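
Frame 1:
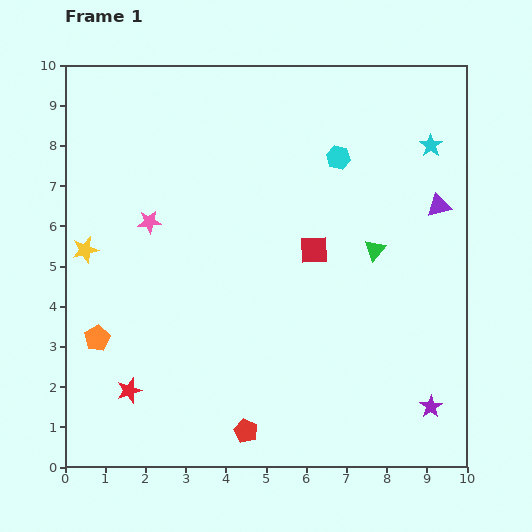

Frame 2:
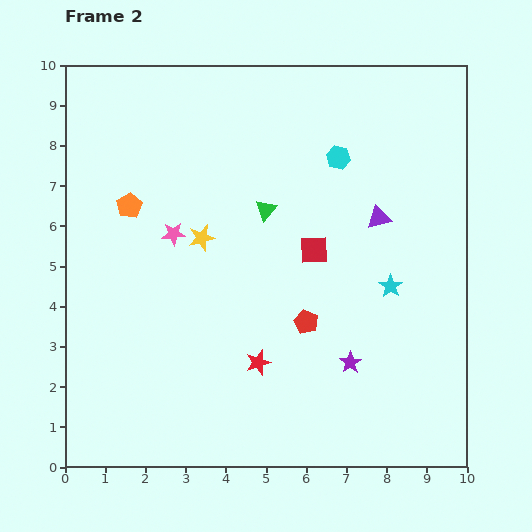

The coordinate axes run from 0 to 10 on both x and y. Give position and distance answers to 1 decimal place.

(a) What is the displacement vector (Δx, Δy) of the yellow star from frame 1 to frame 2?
(2.9, 0.3)

The yellow star was at (0.5, 5.4) in frame 1 and (3.4, 5.7) in frame 2.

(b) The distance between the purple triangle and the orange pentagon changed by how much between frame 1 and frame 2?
-2.9

Distance in frame 1: 9.1. Distance in frame 2: 6.2.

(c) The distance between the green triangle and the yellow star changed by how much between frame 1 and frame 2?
-5.5

Distance in frame 1: 7.2. Distance in frame 2: 1.7.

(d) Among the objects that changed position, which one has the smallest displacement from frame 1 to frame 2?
the pink star

(moved 0.7)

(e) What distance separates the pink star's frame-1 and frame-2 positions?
0.7

The pink star moved from (2.1, 6.1) to (2.7, 5.8), a distance of √(0.6² + 0.3²) ≈ 0.7.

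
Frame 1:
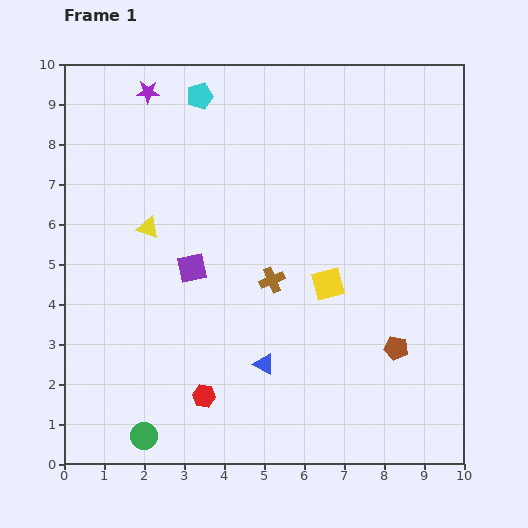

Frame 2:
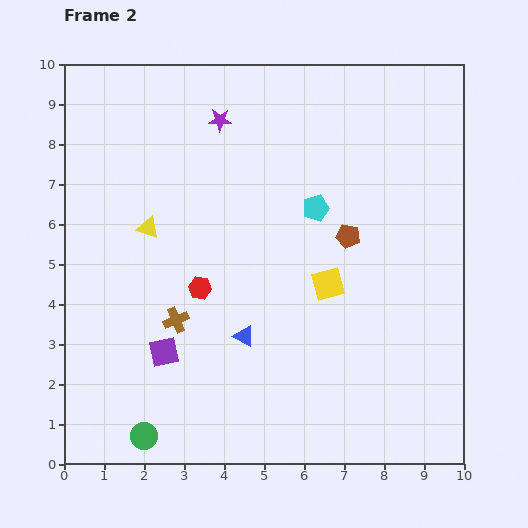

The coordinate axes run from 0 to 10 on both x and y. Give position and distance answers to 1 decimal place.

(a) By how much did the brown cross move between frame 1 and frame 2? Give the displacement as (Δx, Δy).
(-2.4, -1.0)

The brown cross was at (5.2, 4.6) in frame 1 and (2.8, 3.6) in frame 2.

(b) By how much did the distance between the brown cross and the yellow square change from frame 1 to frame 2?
+2.5

Distance in frame 1: 1.4. Distance in frame 2: 3.9.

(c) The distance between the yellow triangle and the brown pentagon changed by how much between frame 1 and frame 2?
-1.9

Distance in frame 1: 6.9. Distance in frame 2: 5.0.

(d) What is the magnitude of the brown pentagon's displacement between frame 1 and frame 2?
3.0

The brown pentagon moved from (8.3, 2.9) to (7.1, 5.7), a distance of √(1.2² + 2.8²) ≈ 3.0.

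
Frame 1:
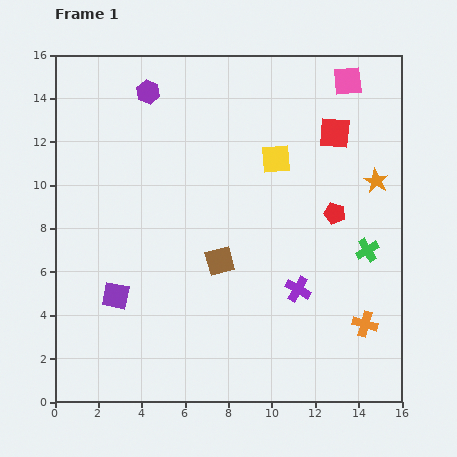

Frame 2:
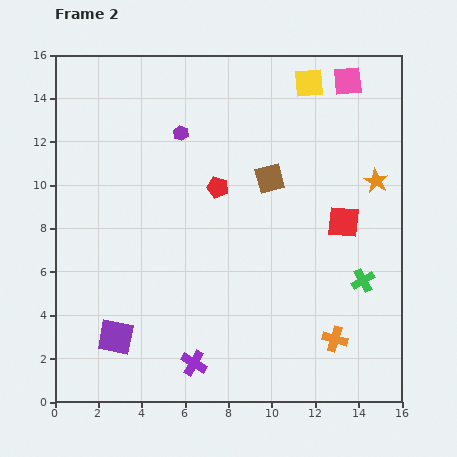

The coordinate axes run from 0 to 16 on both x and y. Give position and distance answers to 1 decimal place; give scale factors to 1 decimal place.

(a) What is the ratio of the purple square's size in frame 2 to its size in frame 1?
1.3×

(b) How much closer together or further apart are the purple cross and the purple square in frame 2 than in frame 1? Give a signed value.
-4.6

Distance in frame 1: 8.4. Distance in frame 2: 3.8.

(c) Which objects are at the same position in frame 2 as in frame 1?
the orange star, the pink square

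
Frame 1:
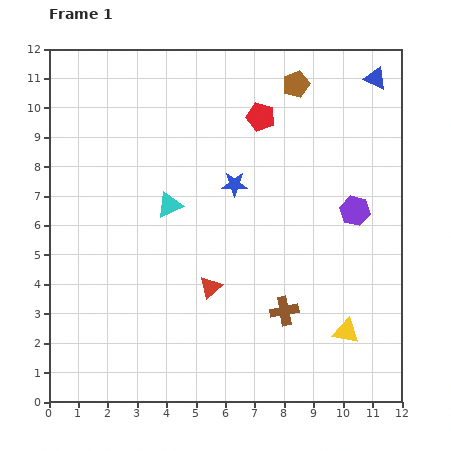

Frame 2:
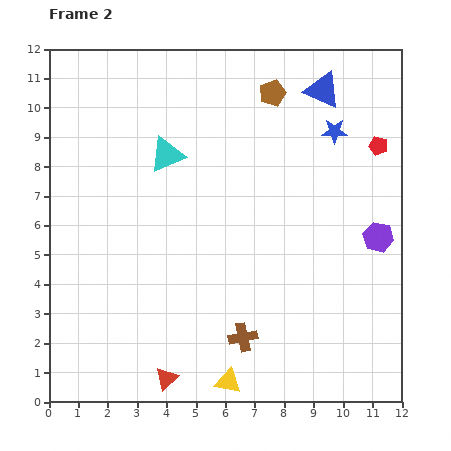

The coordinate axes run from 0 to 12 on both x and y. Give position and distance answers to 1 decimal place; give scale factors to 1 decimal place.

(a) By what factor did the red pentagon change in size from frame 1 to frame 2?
0.7×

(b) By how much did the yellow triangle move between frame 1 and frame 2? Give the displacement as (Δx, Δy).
(-4.0, -1.7)

The yellow triangle was at (10.1, 2.4) in frame 1 and (6.1, 0.7) in frame 2.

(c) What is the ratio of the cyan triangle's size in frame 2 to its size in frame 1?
1.4×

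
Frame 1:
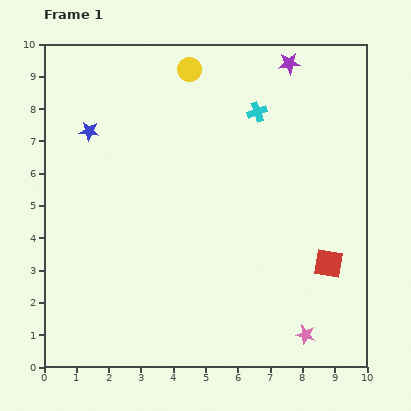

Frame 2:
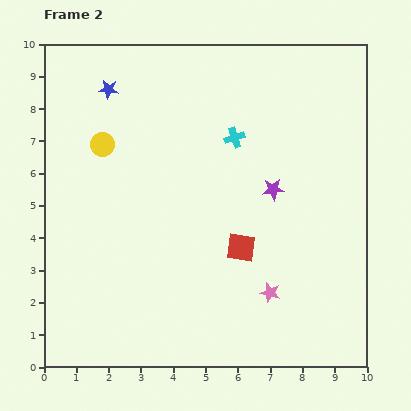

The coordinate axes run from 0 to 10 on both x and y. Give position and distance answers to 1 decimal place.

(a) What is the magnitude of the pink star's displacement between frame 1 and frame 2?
1.7

The pink star moved from (8.1, 1.0) to (7.0, 2.3), a distance of √(1.1² + 1.3²) ≈ 1.7.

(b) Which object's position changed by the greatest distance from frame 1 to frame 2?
the purple star

(moved 3.9; next 3.5)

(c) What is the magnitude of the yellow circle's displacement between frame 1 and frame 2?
3.5

The yellow circle moved from (4.5, 9.2) to (1.8, 6.9), a distance of √(2.7² + 2.3²) ≈ 3.5.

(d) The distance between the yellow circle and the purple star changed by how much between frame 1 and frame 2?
+2.4

Distance in frame 1: 3.1. Distance in frame 2: 5.5.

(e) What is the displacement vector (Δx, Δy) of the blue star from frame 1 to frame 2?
(0.6, 1.3)

The blue star was at (1.4, 7.3) in frame 1 and (2.0, 8.6) in frame 2.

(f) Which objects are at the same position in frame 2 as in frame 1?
none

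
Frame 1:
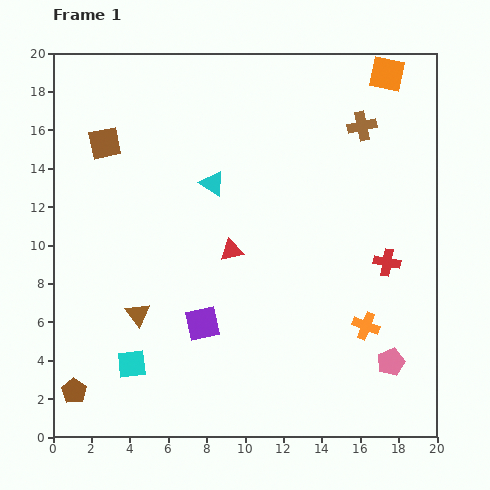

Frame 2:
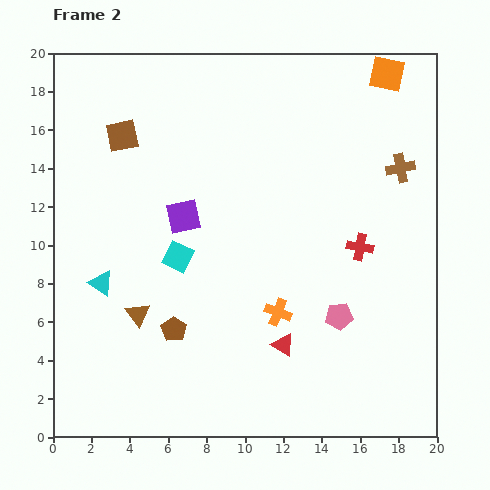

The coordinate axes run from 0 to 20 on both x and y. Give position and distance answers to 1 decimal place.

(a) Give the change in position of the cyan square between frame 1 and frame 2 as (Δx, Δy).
(2.4, 5.6)

The cyan square was at (4.1, 3.8) in frame 1 and (6.5, 9.4) in frame 2.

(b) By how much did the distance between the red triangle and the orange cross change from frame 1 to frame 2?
-6.3

Distance in frame 1: 8.0. Distance in frame 2: 1.7.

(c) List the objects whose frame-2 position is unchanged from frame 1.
the brown triangle, the orange square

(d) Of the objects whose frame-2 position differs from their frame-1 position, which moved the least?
the brown square

(moved 1.0)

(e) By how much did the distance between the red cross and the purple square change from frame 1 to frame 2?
-0.8

Distance in frame 1: 10.1. Distance in frame 2: 9.3.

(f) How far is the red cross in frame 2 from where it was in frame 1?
1.6

The red cross moved from (17.4, 9.1) to (16.0, 9.9), a distance of √(1.4² + 0.8²) ≈ 1.6.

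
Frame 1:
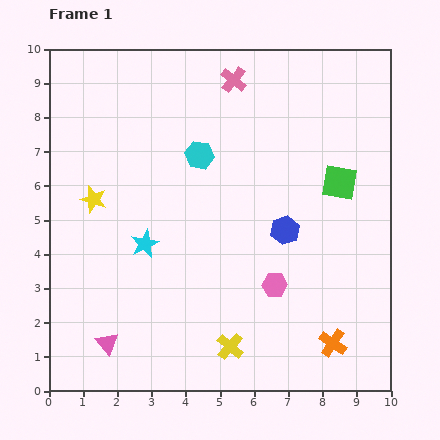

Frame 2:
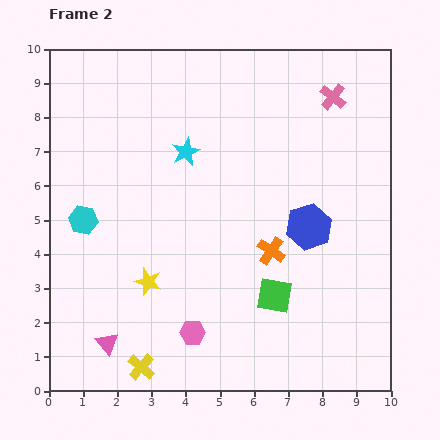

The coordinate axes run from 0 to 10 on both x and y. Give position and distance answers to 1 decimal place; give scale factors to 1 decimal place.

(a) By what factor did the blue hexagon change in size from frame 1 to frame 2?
1.6×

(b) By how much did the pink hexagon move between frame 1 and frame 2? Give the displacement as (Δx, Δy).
(-2.4, -1.4)

The pink hexagon was at (6.6, 3.1) in frame 1 and (4.2, 1.7) in frame 2.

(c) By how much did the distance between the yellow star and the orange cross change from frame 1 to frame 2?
-4.5

Distance in frame 1: 8.2. Distance in frame 2: 3.7.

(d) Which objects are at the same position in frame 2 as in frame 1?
the pink triangle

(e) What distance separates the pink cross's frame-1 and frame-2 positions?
2.9

The pink cross moved from (5.4, 9.1) to (8.3, 8.6), a distance of √(2.9² + 0.5²) ≈ 2.9.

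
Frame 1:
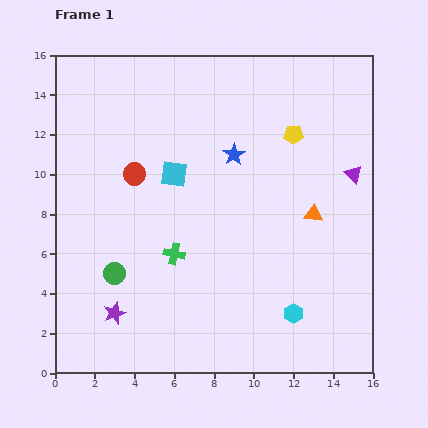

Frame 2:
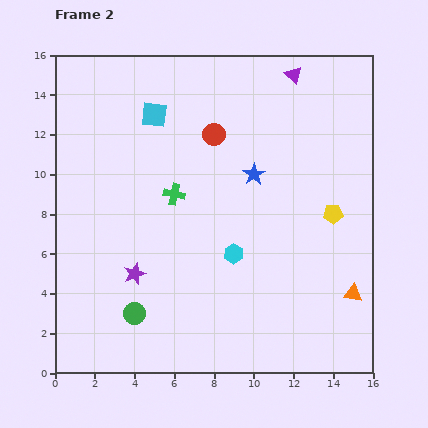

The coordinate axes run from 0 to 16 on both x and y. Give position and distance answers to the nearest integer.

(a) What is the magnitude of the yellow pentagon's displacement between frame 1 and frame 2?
4

The yellow pentagon moved from (12, 12) to (14, 8), a distance of √(2² + 4²) ≈ 4.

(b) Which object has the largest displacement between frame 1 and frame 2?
the purple triangle

(moved 6; next 4)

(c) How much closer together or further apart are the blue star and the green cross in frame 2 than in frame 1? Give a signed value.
-2

Distance in frame 1: 6. Distance in frame 2: 4.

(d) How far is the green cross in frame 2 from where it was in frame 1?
3

The green cross moved from (6, 6) to (6, 9), a distance of √(0² + 3²) ≈ 3.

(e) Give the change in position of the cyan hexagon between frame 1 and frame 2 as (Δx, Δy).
(-3, 3)

The cyan hexagon was at (12, 3) in frame 1 and (9, 6) in frame 2.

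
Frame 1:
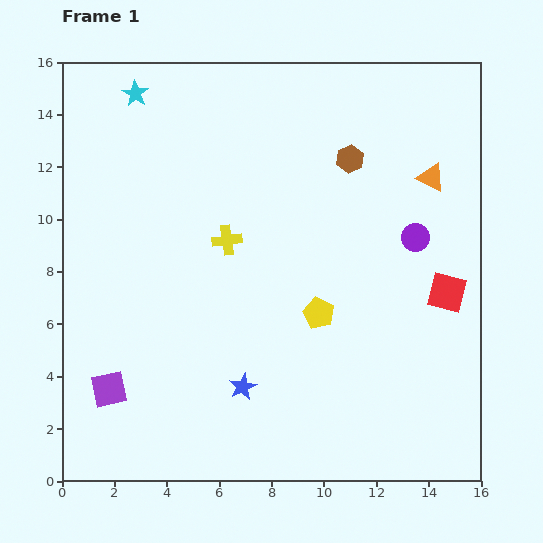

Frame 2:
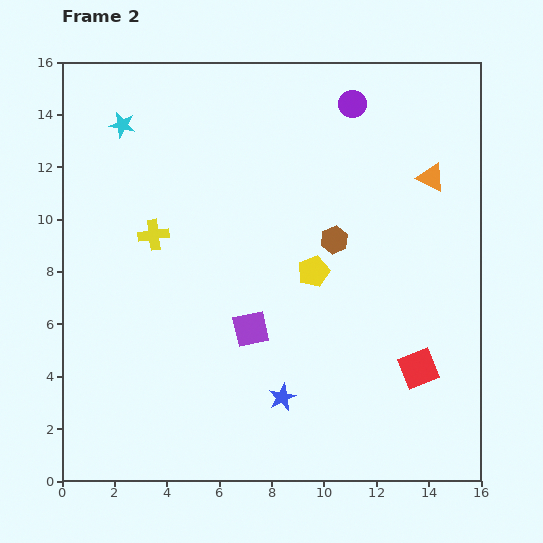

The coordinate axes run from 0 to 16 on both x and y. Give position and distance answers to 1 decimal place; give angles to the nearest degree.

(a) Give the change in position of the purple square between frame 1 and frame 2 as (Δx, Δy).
(5.4, 2.3)

The purple square was at (1.8, 3.5) in frame 1 and (7.2, 5.8) in frame 2.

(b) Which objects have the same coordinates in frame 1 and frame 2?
the orange triangle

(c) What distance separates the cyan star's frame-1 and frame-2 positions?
1.3

The cyan star moved from (2.8, 14.8) to (2.3, 13.6), a distance of √(0.5² + 1.2²) ≈ 1.3.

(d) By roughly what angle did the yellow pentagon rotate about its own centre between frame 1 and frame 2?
23° clockwise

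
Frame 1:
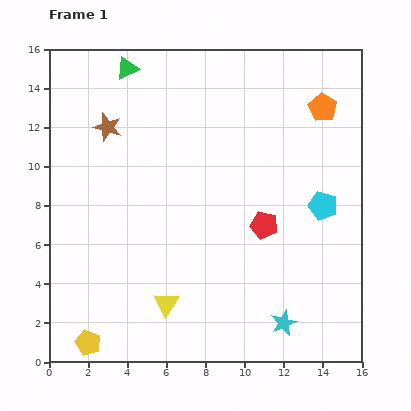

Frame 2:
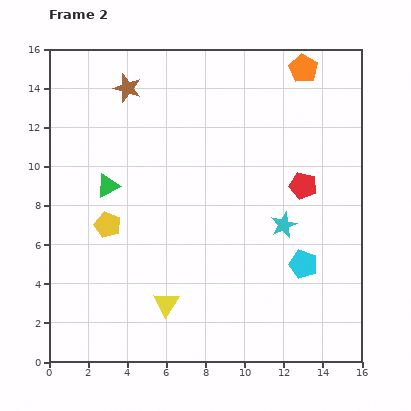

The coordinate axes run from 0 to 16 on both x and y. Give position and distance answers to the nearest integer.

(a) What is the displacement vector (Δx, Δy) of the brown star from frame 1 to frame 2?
(1, 2)

The brown star was at (3, 12) in frame 1 and (4, 14) in frame 2.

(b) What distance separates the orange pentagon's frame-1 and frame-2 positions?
2

The orange pentagon moved from (14, 13) to (13, 15), a distance of √(1² + 2²) ≈ 2.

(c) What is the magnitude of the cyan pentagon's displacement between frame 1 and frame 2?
3

The cyan pentagon moved from (14, 8) to (13, 5), a distance of √(1² + 3²) ≈ 3.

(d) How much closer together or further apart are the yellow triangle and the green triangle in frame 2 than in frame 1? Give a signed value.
-5

Distance in frame 1: 12. Distance in frame 2: 7.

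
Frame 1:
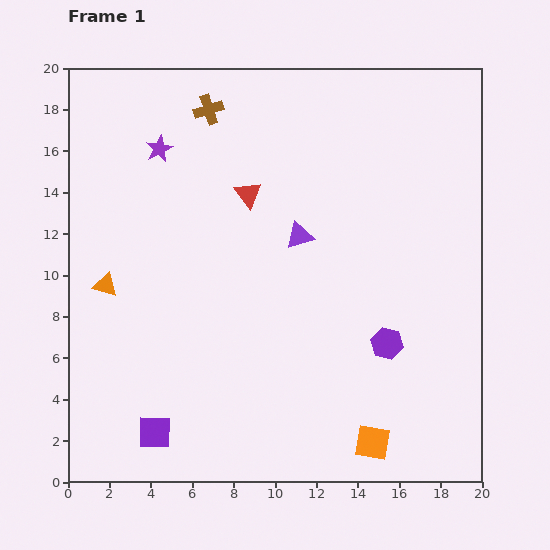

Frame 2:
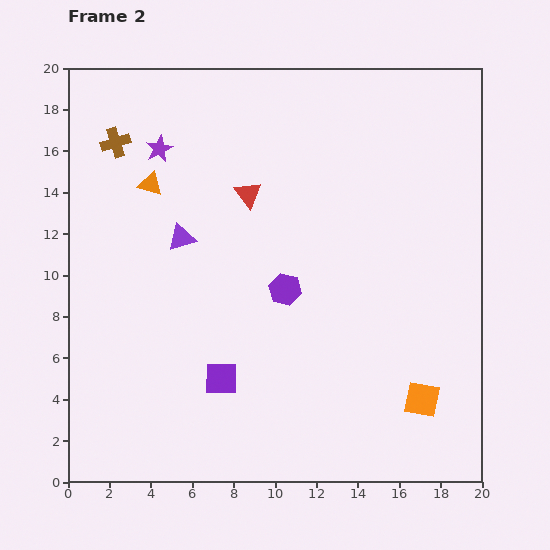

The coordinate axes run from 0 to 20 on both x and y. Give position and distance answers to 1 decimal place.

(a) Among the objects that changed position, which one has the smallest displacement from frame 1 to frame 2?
the orange square

(moved 3.2)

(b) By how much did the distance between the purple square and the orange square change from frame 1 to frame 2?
-0.7

Distance in frame 1: 10.5. Distance in frame 2: 9.8.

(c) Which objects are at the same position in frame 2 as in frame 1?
the purple star, the red triangle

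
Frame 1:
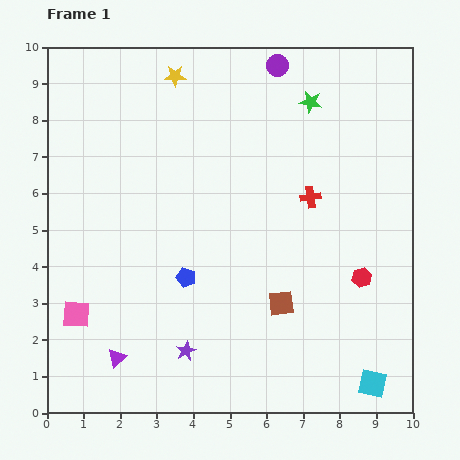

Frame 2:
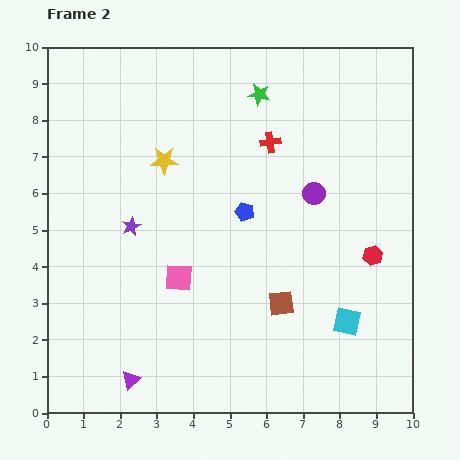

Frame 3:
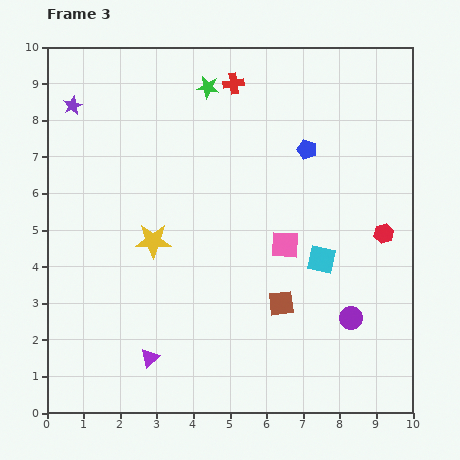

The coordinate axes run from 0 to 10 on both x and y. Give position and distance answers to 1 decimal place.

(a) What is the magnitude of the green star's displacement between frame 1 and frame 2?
1.4

The green star moved from (7.2, 8.5) to (5.8, 8.7), a distance of √(1.4² + 0.2²) ≈ 1.4.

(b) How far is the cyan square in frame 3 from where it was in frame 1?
3.7

The cyan square moved from (8.9, 0.8) to (7.5, 4.2), a distance of √(1.4² + 3.4²) ≈ 3.7.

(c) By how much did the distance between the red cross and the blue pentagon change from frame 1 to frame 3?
-1.3

Distance in frame 1: 4.0. Distance in frame 3: 2.7.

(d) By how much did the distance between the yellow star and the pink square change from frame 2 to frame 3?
+0.4

Distance in frame 2: 3.2. Distance in frame 3: 3.6.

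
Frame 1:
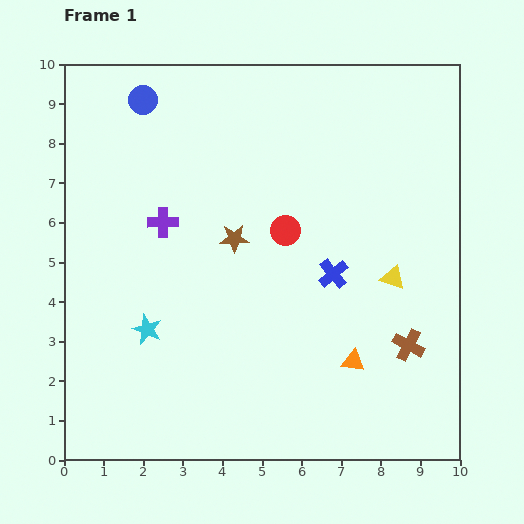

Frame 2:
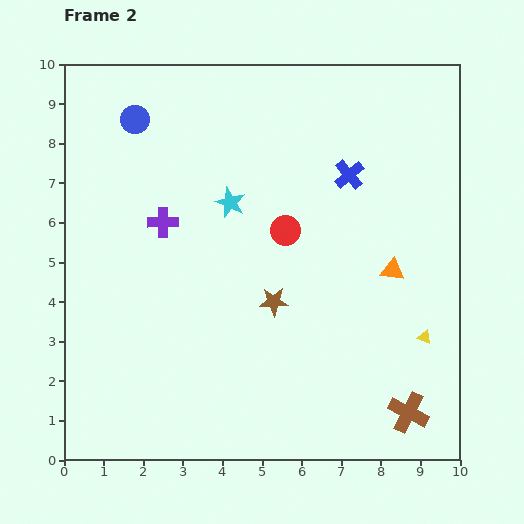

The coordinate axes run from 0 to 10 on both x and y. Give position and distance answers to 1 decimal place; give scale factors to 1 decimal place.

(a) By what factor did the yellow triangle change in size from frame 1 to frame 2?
0.6×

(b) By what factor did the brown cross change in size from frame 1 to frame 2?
1.3×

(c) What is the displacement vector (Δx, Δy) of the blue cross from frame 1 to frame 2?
(0.4, 2.5)

The blue cross was at (6.8, 4.7) in frame 1 and (7.2, 7.2) in frame 2.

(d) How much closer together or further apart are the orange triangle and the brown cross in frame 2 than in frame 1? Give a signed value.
+2.1

Distance in frame 1: 1.5. Distance in frame 2: 3.6.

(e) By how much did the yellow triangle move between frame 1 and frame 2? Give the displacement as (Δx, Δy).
(0.8, -1.5)

The yellow triangle was at (8.3, 4.6) in frame 1 and (9.1, 3.1) in frame 2.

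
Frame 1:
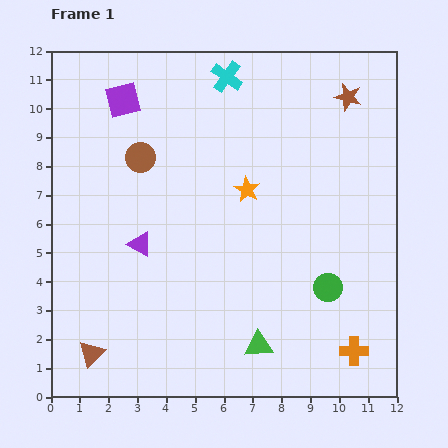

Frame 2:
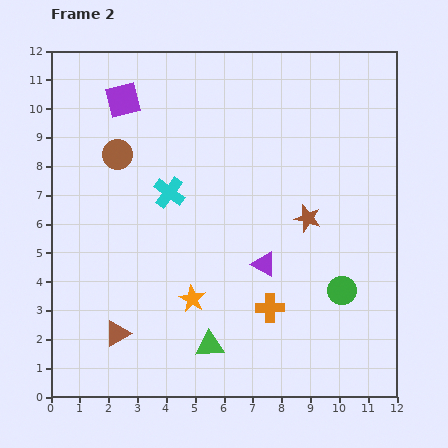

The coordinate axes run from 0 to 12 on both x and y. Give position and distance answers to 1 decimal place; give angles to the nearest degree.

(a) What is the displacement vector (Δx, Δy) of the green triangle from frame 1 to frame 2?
(-1.7, 0.0)

The green triangle was at (7.2, 1.8) in frame 1 and (5.5, 1.8) in frame 2.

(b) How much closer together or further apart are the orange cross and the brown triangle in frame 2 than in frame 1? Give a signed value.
-3.7

Distance in frame 1: 9.1. Distance in frame 2: 5.4.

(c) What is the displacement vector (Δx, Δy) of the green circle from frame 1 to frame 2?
(0.5, -0.1)

The green circle was at (9.6, 3.8) in frame 1 and (10.1, 3.7) in frame 2.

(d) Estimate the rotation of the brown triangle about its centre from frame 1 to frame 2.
15° clockwise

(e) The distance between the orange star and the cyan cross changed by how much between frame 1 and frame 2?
-0.2

Distance in frame 1: 4.0. Distance in frame 2: 3.8.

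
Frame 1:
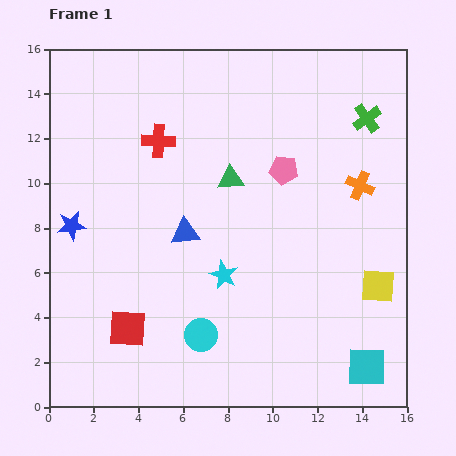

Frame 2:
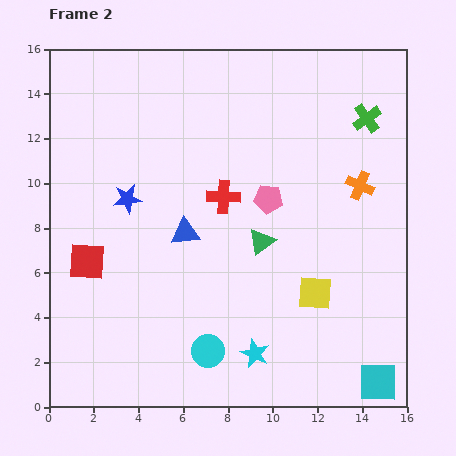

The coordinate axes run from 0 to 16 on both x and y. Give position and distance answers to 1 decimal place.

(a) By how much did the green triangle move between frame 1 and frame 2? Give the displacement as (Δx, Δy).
(1.4, -2.8)

The green triangle was at (8.1, 10.2) in frame 1 and (9.5, 7.4) in frame 2.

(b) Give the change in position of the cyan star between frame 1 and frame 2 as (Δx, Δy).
(1.4, -3.5)

The cyan star was at (7.8, 5.9) in frame 1 and (9.2, 2.4) in frame 2.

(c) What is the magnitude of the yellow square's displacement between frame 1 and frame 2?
2.8

The yellow square moved from (14.7, 5.4) to (11.9, 5.1), a distance of √(2.8² + 0.3²) ≈ 2.8.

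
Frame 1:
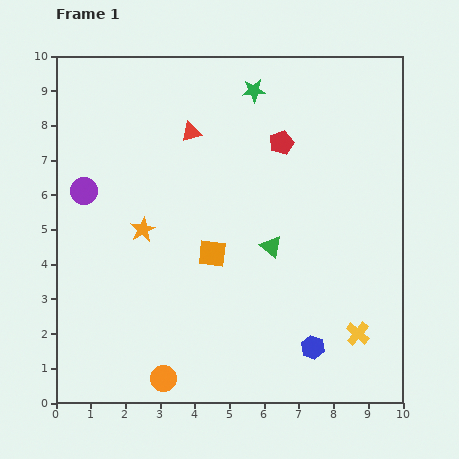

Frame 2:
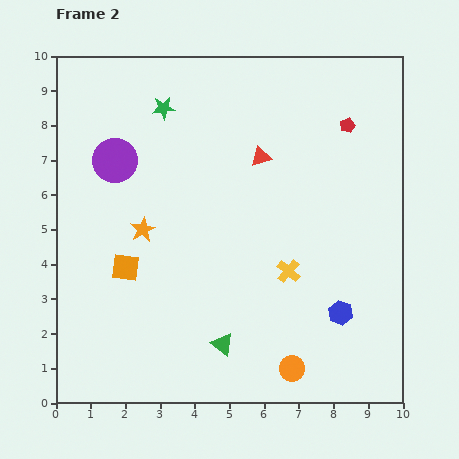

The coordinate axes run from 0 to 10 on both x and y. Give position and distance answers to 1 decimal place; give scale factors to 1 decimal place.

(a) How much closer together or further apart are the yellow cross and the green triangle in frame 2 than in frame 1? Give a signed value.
-0.7

Distance in frame 1: 3.5. Distance in frame 2: 2.8.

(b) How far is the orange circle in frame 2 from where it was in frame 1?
3.7

The orange circle moved from (3.1, 0.7) to (6.8, 1.0), a distance of √(3.7² + 0.3²) ≈ 3.7.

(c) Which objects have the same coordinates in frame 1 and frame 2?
the orange star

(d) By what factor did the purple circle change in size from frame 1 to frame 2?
1.6×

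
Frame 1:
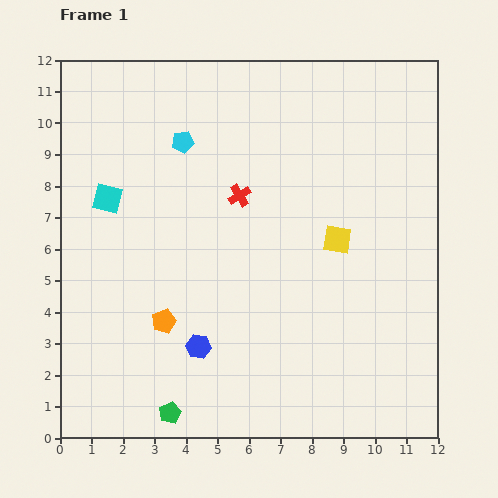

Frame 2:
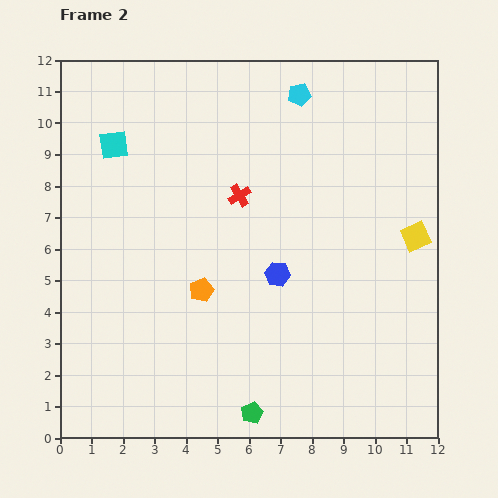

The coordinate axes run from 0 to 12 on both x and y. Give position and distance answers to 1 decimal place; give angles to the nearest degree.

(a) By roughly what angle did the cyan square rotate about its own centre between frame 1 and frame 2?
22° counter-clockwise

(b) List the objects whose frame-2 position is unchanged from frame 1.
the red cross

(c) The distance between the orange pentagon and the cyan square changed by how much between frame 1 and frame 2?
+1.1

Distance in frame 1: 4.3. Distance in frame 2: 5.4.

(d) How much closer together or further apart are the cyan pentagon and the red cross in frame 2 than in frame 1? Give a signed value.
+1.2

Distance in frame 1: 2.5. Distance in frame 2: 3.7.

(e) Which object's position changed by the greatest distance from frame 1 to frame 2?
the cyan pentagon

(moved 4.0; next 3.4)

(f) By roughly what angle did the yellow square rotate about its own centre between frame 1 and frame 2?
33° counter-clockwise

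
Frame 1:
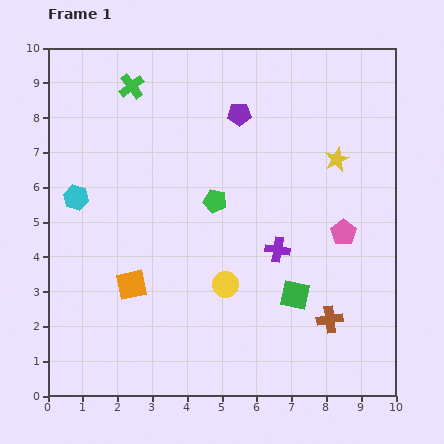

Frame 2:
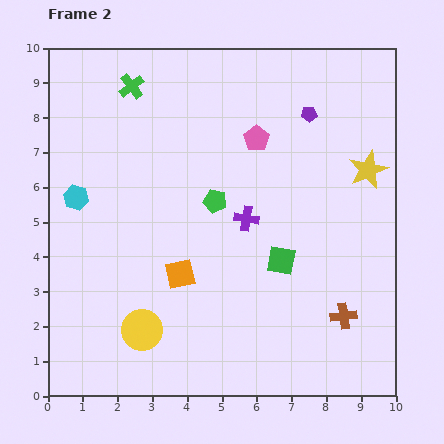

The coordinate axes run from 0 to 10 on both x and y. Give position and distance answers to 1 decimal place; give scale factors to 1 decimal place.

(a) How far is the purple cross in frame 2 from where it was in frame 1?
1.3

The purple cross moved from (6.6, 4.2) to (5.7, 5.1), a distance of √(0.9² + 0.9²) ≈ 1.3.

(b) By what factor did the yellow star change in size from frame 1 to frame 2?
1.6×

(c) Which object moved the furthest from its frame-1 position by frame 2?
the pink pentagon

(moved 3.7; next 2.7)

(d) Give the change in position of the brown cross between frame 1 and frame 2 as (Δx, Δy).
(0.4, 0.1)

The brown cross was at (8.1, 2.2) in frame 1 and (8.5, 2.3) in frame 2.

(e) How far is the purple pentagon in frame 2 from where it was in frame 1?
2.0

The purple pentagon moved from (5.5, 8.1) to (7.5, 8.1), a distance of √(2.0² + 0.0²) ≈ 2.0.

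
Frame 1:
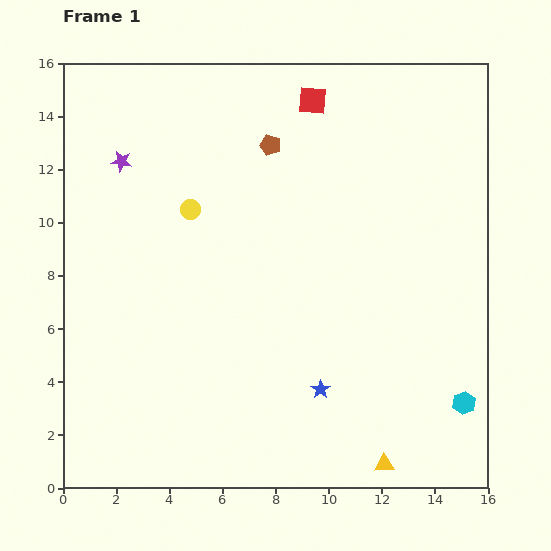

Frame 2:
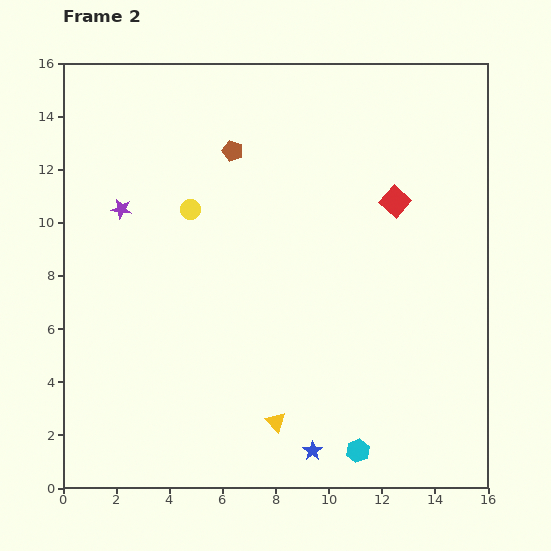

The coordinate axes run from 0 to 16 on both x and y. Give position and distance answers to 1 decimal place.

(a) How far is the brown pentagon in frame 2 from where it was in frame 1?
1.4

The brown pentagon moved from (7.8, 12.9) to (6.4, 12.7), a distance of √(1.4² + 0.2²) ≈ 1.4.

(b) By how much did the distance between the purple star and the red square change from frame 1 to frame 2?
+2.7

Distance in frame 1: 7.6. Distance in frame 2: 10.3.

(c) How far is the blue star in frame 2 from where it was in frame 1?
2.3

The blue star moved from (9.7, 3.7) to (9.4, 1.4), a distance of √(0.3² + 2.3²) ≈ 2.3.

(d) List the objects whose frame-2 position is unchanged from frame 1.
the yellow circle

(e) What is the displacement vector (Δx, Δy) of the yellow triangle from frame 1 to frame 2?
(-4.1, 1.6)

The yellow triangle was at (12.1, 0.9) in frame 1 and (8.0, 2.5) in frame 2.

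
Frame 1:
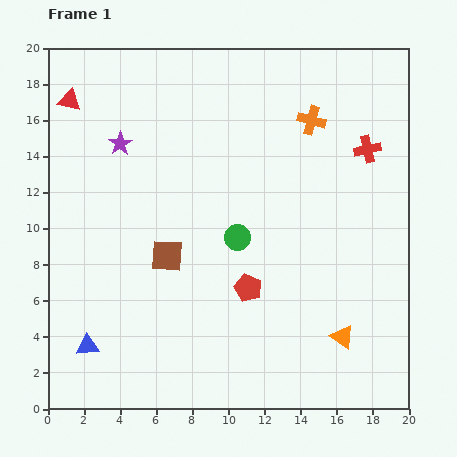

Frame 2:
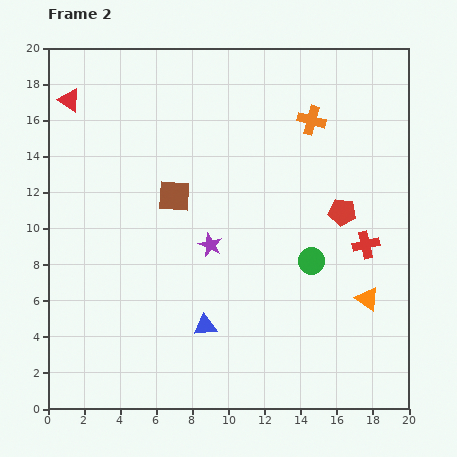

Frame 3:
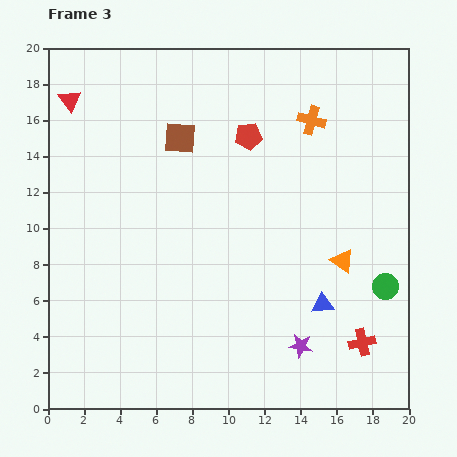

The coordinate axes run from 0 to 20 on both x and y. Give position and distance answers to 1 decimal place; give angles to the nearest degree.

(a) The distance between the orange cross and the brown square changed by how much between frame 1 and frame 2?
-2.3

Distance in frame 1: 11.0. Distance in frame 2: 8.7.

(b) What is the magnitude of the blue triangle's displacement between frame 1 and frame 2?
6.6

The blue triangle moved from (2.2, 3.5) to (8.7, 4.6), a distance of √(6.5² + 1.1²) ≈ 6.6.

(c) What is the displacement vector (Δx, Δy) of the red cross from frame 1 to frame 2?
(-0.1, -5.3)

The red cross was at (17.7, 14.4) in frame 1 and (17.6, 9.1) in frame 2.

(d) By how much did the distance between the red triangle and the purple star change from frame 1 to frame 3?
+15.0

Distance in frame 1: 3.7. Distance in frame 3: 18.7.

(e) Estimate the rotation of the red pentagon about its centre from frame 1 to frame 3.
30° counter-clockwise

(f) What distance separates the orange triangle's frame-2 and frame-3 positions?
2.5

The orange triangle moved from (17.7, 6.1) to (16.3, 8.2), a distance of √(1.4² + 2.1²) ≈ 2.5.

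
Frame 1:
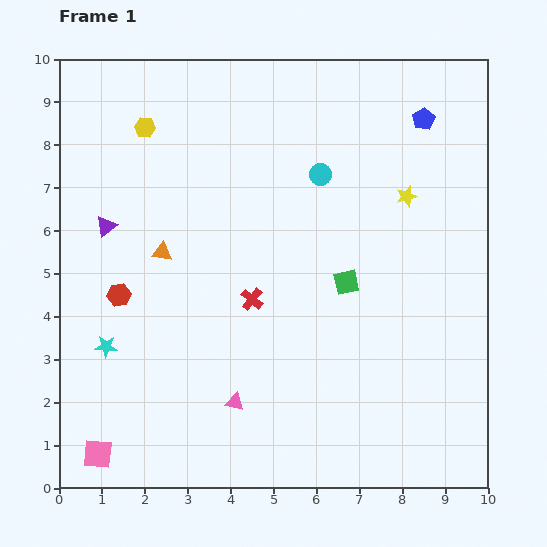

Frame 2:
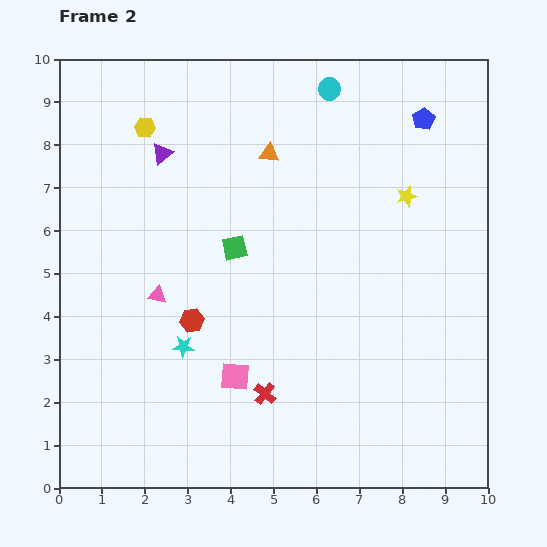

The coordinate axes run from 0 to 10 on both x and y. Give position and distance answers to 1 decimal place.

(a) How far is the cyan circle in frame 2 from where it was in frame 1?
2.0

The cyan circle moved from (6.1, 7.3) to (6.3, 9.3), a distance of √(0.2² + 2.0²) ≈ 2.0.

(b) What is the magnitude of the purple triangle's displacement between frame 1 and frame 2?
2.1

The purple triangle moved from (1.1, 6.1) to (2.4, 7.8), a distance of √(1.3² + 1.7²) ≈ 2.1.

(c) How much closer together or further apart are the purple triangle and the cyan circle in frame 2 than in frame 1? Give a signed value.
-0.9

Distance in frame 1: 5.1. Distance in frame 2: 4.2.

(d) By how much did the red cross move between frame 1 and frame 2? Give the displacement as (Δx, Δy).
(0.3, -2.2)

The red cross was at (4.5, 4.4) in frame 1 and (4.8, 2.2) in frame 2.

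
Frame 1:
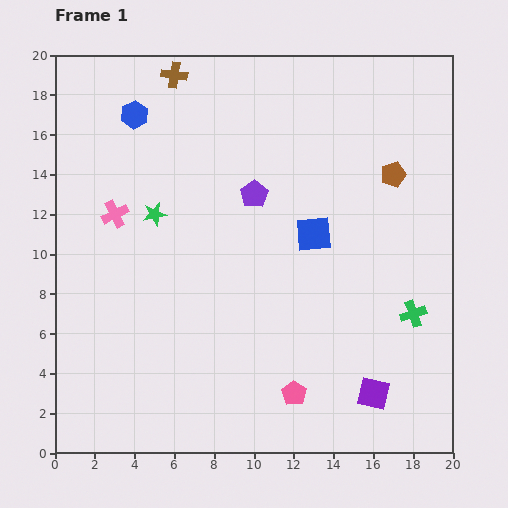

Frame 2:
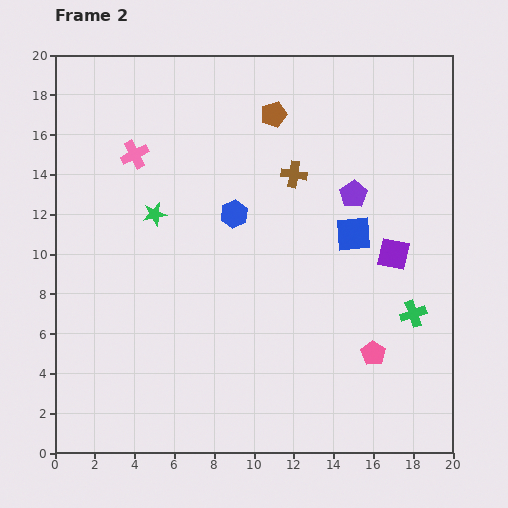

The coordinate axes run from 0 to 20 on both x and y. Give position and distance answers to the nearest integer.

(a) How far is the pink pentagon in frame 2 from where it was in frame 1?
4

The pink pentagon moved from (12, 3) to (16, 5), a distance of √(4² + 2²) ≈ 4.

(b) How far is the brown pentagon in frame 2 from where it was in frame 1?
7

The brown pentagon moved from (17, 14) to (11, 17), a distance of √(6² + 3²) ≈ 7.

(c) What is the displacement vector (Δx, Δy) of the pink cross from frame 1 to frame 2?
(1, 3)

The pink cross was at (3, 12) in frame 1 and (4, 15) in frame 2.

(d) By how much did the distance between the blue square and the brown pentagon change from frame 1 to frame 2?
+2

Distance in frame 1: 5. Distance in frame 2: 7.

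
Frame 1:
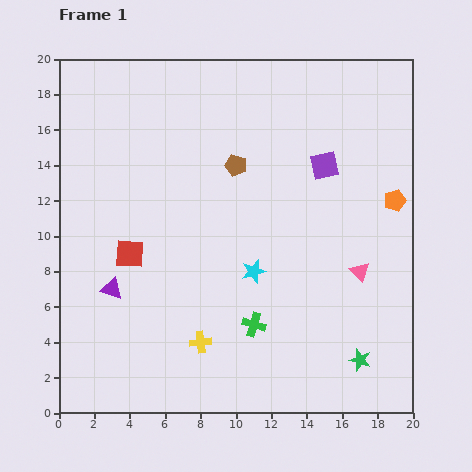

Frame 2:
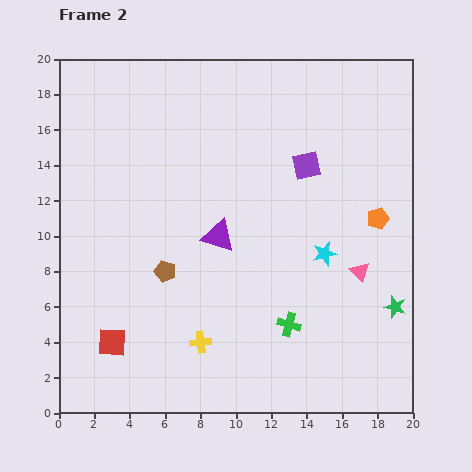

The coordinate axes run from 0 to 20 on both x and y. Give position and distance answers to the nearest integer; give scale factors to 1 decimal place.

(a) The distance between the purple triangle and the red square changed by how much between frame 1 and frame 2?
+6

Distance in frame 1: 2. Distance in frame 2: 8.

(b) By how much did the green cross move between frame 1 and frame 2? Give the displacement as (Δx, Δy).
(2, 0)

The green cross was at (11, 5) in frame 1 and (13, 5) in frame 2.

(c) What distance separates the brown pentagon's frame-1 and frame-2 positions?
7

The brown pentagon moved from (10, 14) to (6, 8), a distance of √(4² + 6²) ≈ 7.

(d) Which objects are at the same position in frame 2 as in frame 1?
the pink triangle, the yellow cross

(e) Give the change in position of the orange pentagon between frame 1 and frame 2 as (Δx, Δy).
(-1, -1)

The orange pentagon was at (19, 12) in frame 1 and (18, 11) in frame 2.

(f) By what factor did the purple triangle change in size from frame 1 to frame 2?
1.5×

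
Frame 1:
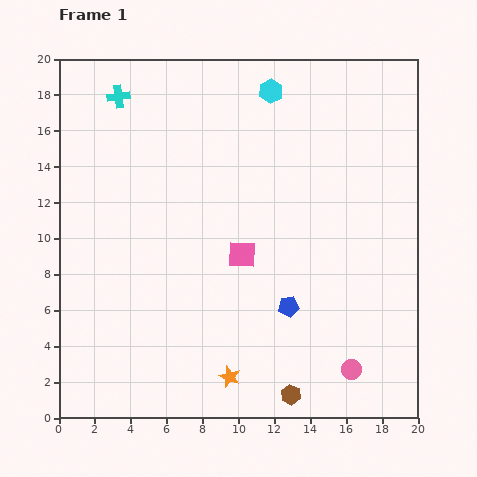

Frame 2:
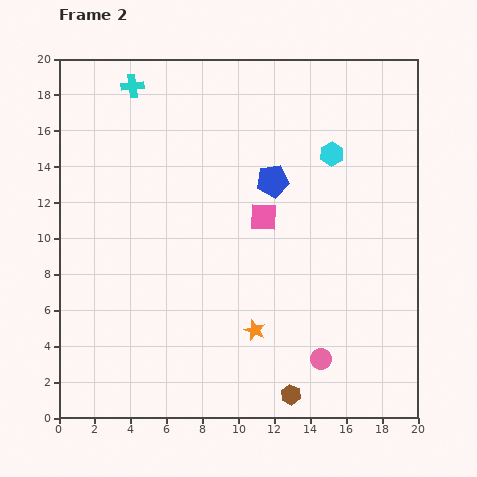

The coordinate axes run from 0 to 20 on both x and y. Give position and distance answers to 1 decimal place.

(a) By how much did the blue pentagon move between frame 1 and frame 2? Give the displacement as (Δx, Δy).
(-0.9, 7.0)

The blue pentagon was at (12.8, 6.2) in frame 1 and (11.9, 13.2) in frame 2.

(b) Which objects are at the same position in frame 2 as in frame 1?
the brown hexagon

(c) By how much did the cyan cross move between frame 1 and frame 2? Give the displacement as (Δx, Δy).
(0.8, 0.6)

The cyan cross was at (3.3, 17.9) in frame 1 and (4.1, 18.5) in frame 2.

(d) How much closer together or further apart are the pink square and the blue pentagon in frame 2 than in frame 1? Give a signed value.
-1.8

Distance in frame 1: 3.9. Distance in frame 2: 2.1.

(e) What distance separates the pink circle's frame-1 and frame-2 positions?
1.8

The pink circle moved from (16.3, 2.7) to (14.6, 3.3), a distance of √(1.7² + 0.6²) ≈ 1.8.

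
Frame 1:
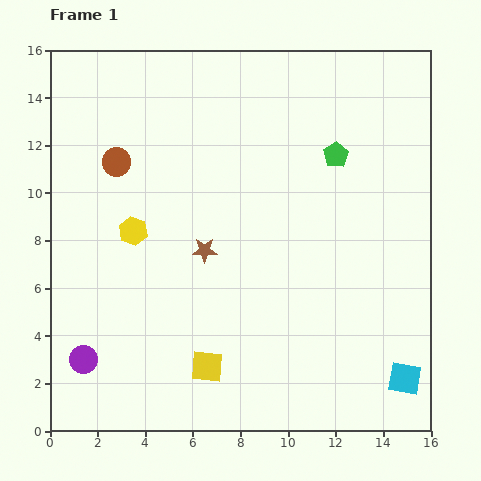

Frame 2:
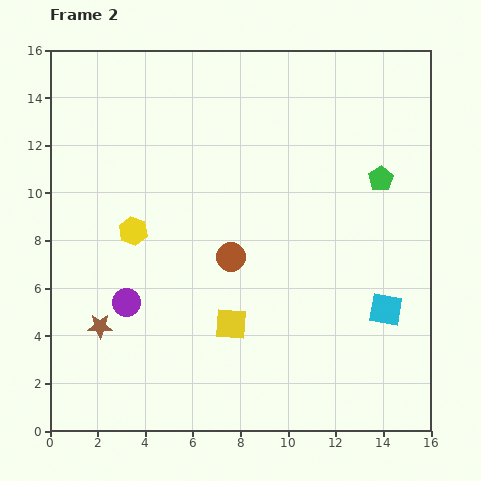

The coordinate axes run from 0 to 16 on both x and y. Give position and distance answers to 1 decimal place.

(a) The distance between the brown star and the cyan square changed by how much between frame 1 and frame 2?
+2.0

Distance in frame 1: 10.0. Distance in frame 2: 12.0.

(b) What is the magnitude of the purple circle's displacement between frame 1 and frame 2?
3.0

The purple circle moved from (1.4, 3.0) to (3.2, 5.4), a distance of √(1.8² + 2.4²) ≈ 3.0.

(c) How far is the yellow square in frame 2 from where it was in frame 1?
2.1

The yellow square moved from (6.6, 2.7) to (7.6, 4.5), a distance of √(1.0² + 1.8²) ≈ 2.1.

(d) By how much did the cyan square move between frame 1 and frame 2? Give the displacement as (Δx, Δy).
(-0.8, 2.9)

The cyan square was at (14.9, 2.2) in frame 1 and (14.1, 5.1) in frame 2.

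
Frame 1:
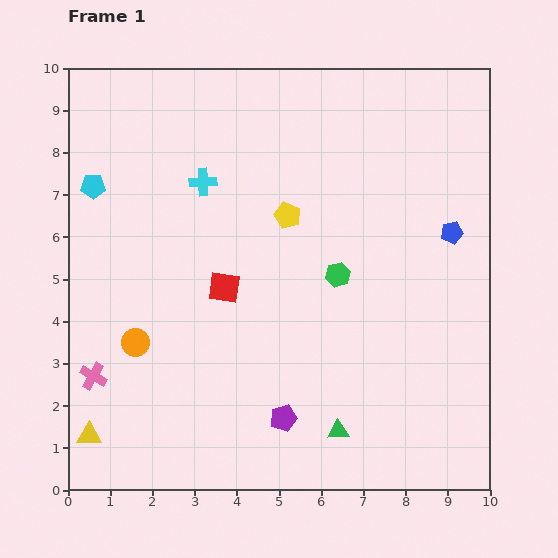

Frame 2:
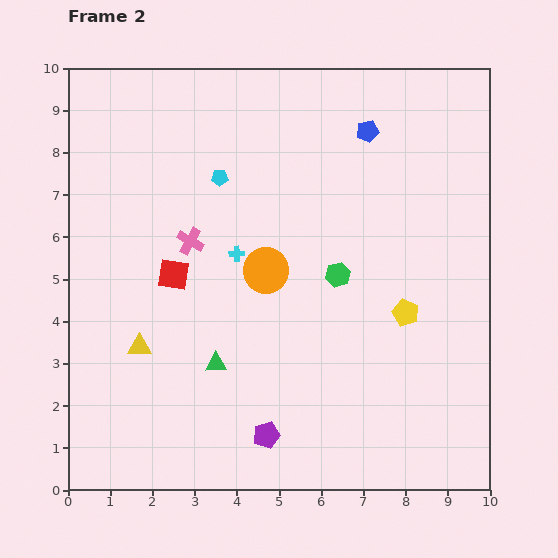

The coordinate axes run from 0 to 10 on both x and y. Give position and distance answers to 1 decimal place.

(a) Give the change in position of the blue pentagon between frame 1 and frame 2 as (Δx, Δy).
(-2.0, 2.4)

The blue pentagon was at (9.1, 6.1) in frame 1 and (7.1, 8.5) in frame 2.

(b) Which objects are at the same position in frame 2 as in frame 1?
the green hexagon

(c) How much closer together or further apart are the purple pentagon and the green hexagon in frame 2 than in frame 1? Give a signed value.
+0.6

Distance in frame 1: 3.6. Distance in frame 2: 4.2.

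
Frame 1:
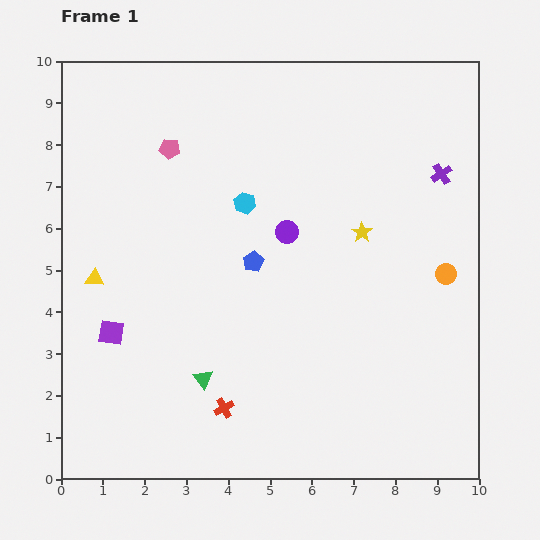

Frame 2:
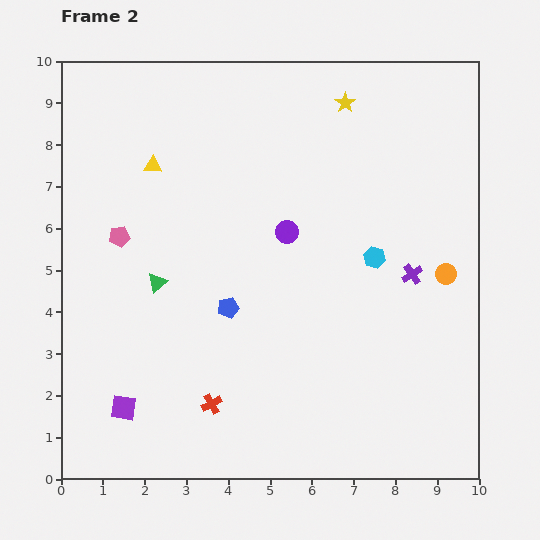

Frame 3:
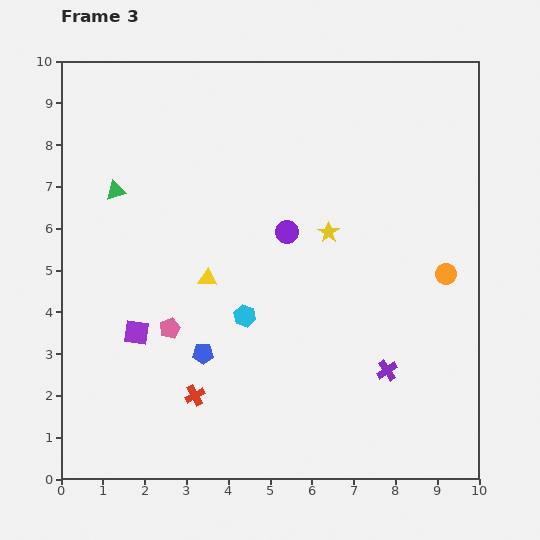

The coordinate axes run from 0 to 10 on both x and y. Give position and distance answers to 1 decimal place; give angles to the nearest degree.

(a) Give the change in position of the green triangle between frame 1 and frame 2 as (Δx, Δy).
(-1.1, 2.3)

The green triangle was at (3.4, 2.4) in frame 1 and (2.3, 4.7) in frame 2.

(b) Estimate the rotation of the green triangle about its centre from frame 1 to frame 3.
52° clockwise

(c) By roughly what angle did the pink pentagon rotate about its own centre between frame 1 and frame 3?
30° counter-clockwise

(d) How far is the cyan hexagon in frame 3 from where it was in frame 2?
3.4

The cyan hexagon moved from (7.5, 5.3) to (4.4, 3.9), a distance of √(3.1² + 1.4²) ≈ 3.4.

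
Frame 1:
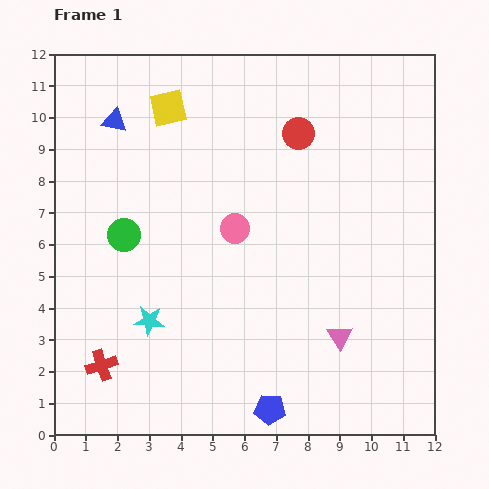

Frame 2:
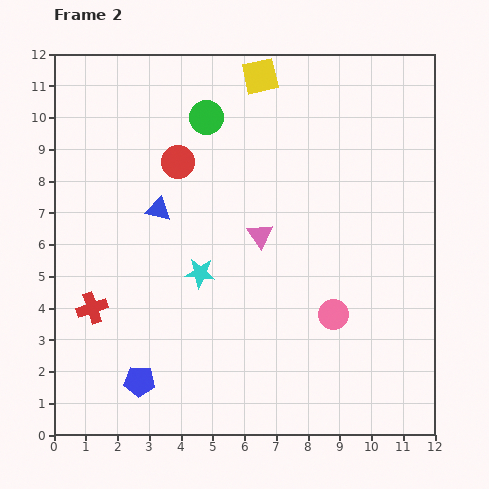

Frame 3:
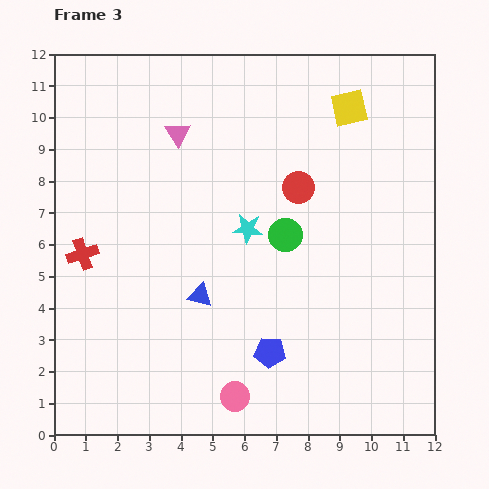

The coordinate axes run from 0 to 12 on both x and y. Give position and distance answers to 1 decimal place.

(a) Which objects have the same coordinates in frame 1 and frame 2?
none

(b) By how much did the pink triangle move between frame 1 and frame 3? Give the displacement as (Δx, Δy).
(-5.1, 6.4)

The pink triangle was at (9.0, 3.1) in frame 1 and (3.9, 9.5) in frame 3.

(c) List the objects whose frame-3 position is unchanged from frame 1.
none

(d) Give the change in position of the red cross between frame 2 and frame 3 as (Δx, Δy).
(-0.3, 1.7)

The red cross was at (1.2, 4.0) in frame 2 and (0.9, 5.7) in frame 3.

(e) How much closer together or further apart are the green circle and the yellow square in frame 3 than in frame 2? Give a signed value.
+2.4

Distance in frame 2: 2.1. Distance in frame 3: 4.5.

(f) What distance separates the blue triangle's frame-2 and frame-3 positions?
3.0

The blue triangle moved from (3.3, 7.1) to (4.6, 4.4), a distance of √(1.3² + 2.7²) ≈ 3.0.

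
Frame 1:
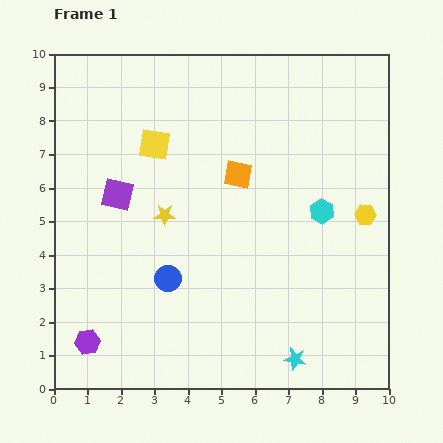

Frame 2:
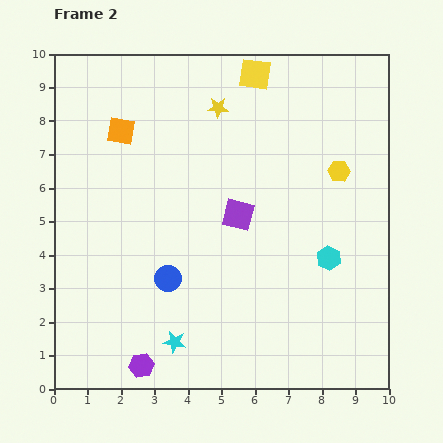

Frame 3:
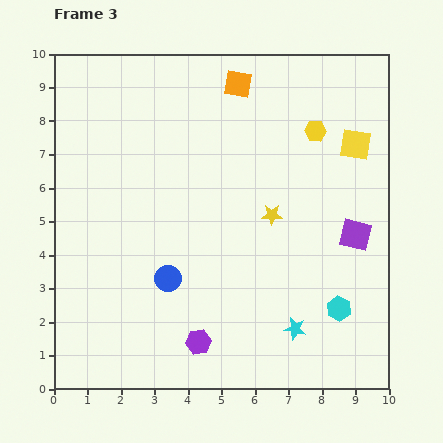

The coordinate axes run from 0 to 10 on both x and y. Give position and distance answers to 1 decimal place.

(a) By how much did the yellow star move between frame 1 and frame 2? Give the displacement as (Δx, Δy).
(1.6, 3.2)

The yellow star was at (3.3, 5.2) in frame 1 and (4.9, 8.4) in frame 2.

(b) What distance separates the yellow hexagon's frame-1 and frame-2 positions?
1.5

The yellow hexagon moved from (9.3, 5.2) to (8.5, 6.5), a distance of √(0.8² + 1.3²) ≈ 1.5.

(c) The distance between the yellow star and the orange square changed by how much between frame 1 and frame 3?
+1.5

Distance in frame 1: 2.5. Distance in frame 3: 4.0.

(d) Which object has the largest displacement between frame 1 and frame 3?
the purple square

(moved 7.2; next 6.0)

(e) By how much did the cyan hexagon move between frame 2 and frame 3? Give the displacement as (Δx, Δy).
(0.3, -1.5)

The cyan hexagon was at (8.2, 3.9) in frame 2 and (8.5, 2.4) in frame 3.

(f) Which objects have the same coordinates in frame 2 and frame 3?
the blue circle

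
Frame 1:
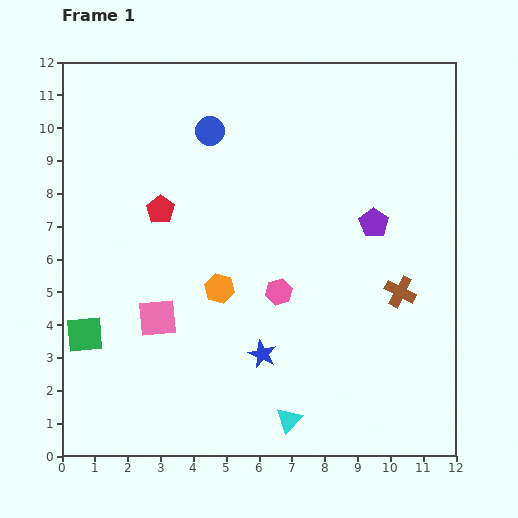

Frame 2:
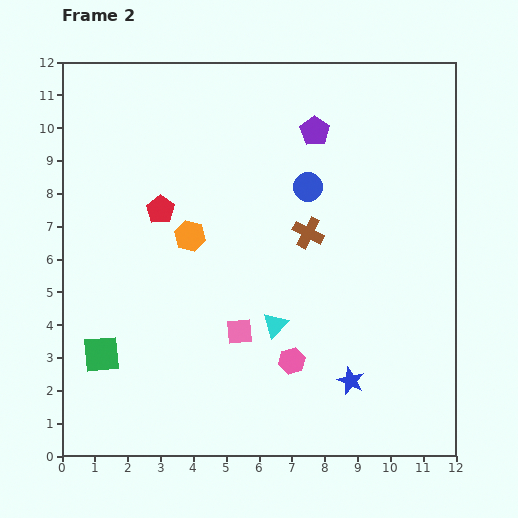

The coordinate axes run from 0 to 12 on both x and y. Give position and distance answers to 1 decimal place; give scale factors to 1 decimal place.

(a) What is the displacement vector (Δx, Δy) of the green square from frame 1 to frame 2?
(0.5, -0.6)

The green square was at (0.7, 3.7) in frame 1 and (1.2, 3.1) in frame 2.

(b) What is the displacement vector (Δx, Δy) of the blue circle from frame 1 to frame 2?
(3.0, -1.7)

The blue circle was at (4.5, 9.9) in frame 1 and (7.5, 8.2) in frame 2.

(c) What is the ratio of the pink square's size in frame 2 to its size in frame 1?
0.7×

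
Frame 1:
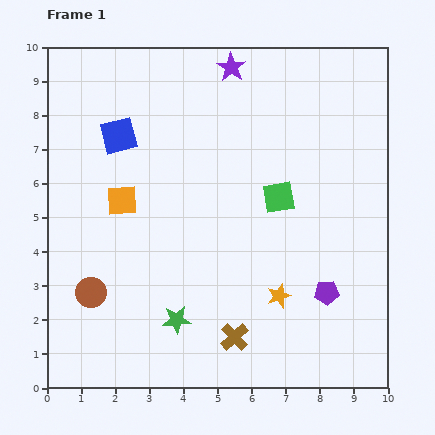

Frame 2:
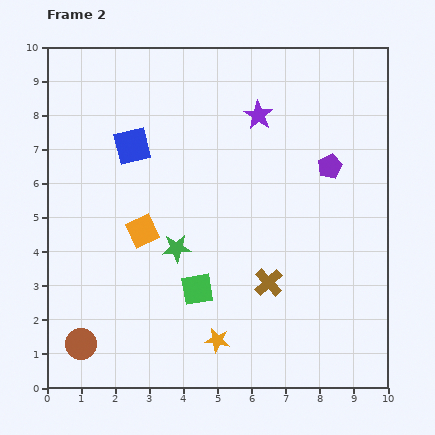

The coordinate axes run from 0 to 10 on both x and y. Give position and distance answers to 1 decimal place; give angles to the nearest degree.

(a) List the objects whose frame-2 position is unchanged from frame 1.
none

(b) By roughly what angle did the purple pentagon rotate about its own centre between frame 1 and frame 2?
20° counter-clockwise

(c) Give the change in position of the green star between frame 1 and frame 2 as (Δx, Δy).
(0.0, 2.1)

The green star was at (3.8, 2.0) in frame 1 and (3.8, 4.1) in frame 2.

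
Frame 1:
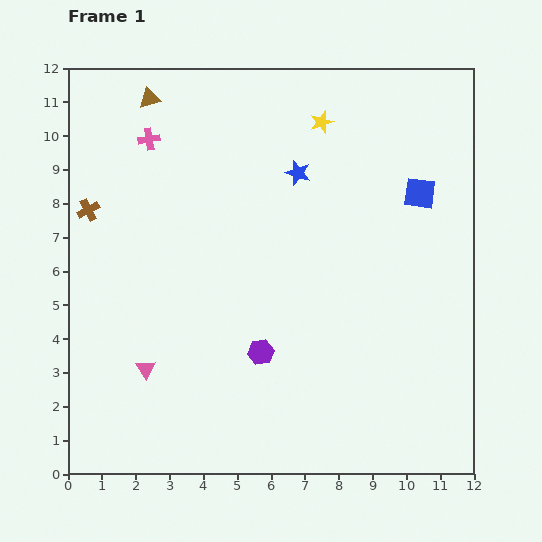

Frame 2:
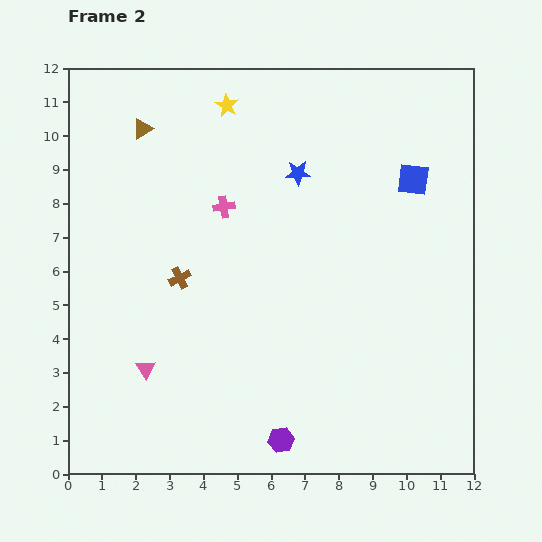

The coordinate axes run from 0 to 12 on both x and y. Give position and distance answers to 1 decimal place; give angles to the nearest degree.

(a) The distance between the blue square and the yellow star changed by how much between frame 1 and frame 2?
+2.3

Distance in frame 1: 3.6. Distance in frame 2: 5.9.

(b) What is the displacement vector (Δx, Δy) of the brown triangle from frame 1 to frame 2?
(-0.2, -0.9)

The brown triangle was at (2.4, 11.1) in frame 1 and (2.2, 10.2) in frame 2.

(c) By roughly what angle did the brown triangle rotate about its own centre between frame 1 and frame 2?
17° counter-clockwise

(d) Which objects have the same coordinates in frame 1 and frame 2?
the pink triangle, the blue star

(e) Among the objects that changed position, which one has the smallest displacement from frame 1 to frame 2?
the blue square

(moved 0.4)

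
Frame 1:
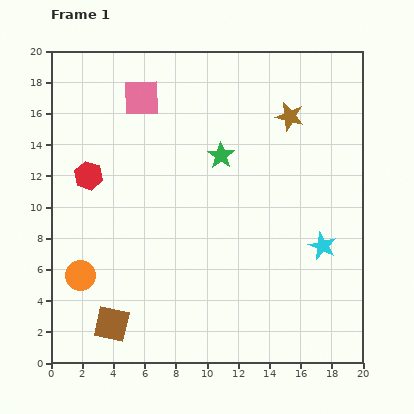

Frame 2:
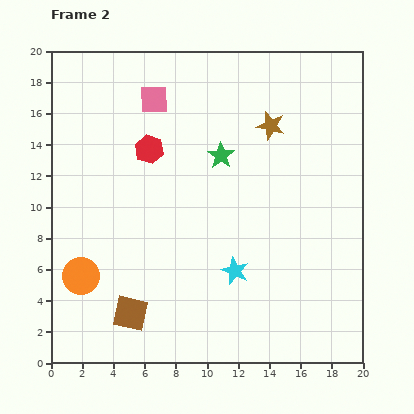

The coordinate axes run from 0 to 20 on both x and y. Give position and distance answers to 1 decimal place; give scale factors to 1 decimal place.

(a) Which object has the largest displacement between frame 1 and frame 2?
the cyan star

(moved 5.8; next 4.3)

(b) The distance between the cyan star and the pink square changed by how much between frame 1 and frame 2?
-2.8

Distance in frame 1: 15.0. Distance in frame 2: 12.2.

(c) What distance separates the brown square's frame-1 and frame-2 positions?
1.4

The brown square moved from (3.9, 2.5) to (5.1, 3.2), a distance of √(1.2² + 0.7²) ≈ 1.4.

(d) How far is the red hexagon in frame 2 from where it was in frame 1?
4.3

The red hexagon moved from (2.4, 12.0) to (6.3, 13.7), a distance of √(3.9² + 1.7²) ≈ 4.3.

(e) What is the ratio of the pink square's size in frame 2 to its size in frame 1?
0.8×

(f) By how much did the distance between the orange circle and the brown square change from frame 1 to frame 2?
+0.3

Distance in frame 1: 3.7. Distance in frame 2: 4.0.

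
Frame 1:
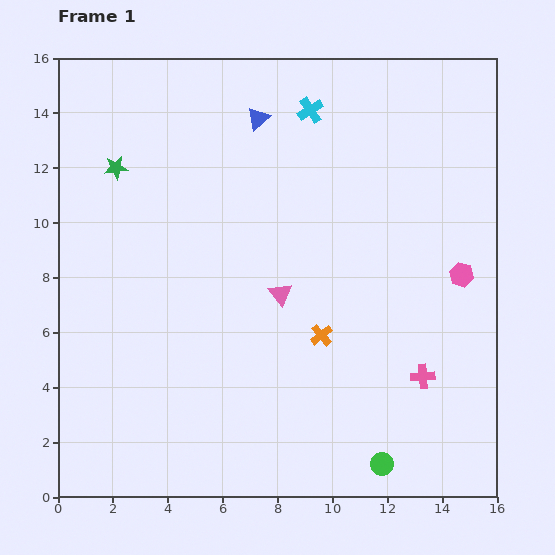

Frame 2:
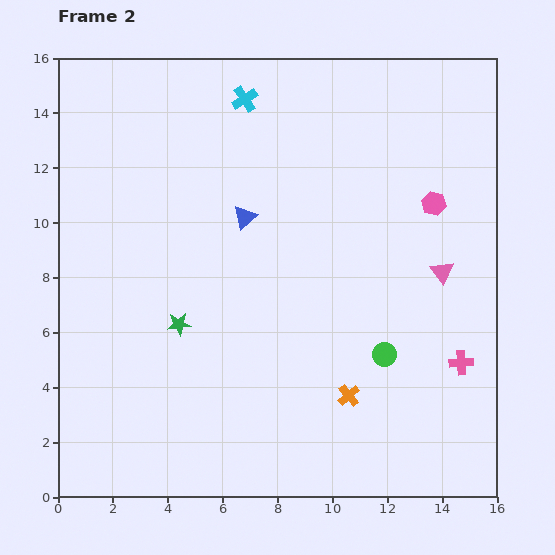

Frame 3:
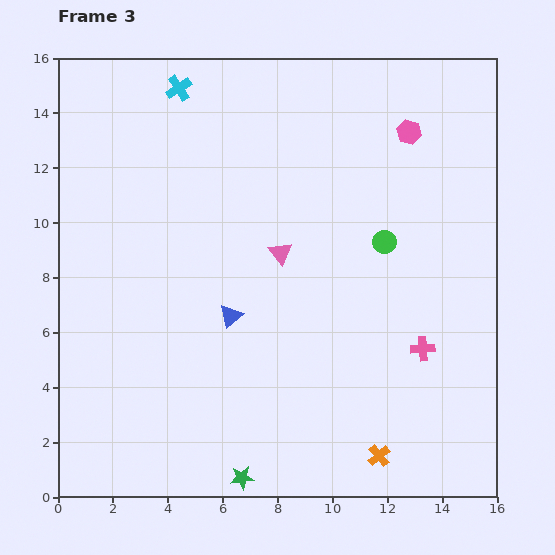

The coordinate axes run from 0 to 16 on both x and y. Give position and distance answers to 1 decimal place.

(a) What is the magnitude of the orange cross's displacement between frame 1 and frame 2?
2.4

The orange cross moved from (9.6, 5.9) to (10.6, 3.7), a distance of √(1.0² + 2.2²) ≈ 2.4.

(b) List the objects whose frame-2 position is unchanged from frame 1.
none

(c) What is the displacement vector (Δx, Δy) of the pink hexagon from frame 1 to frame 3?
(-1.9, 5.2)

The pink hexagon was at (14.7, 8.1) in frame 1 and (12.8, 13.3) in frame 3.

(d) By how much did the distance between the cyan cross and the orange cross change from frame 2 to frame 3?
+3.9

Distance in frame 2: 11.4. Distance in frame 3: 15.3.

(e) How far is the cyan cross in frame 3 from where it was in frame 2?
2.4

The cyan cross moved from (6.8, 14.5) to (4.4, 14.9), a distance of √(2.4² + 0.4²) ≈ 2.4.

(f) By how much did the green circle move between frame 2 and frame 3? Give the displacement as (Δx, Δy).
(0.0, 4.1)

The green circle was at (11.9, 5.2) in frame 2 and (11.9, 9.3) in frame 3.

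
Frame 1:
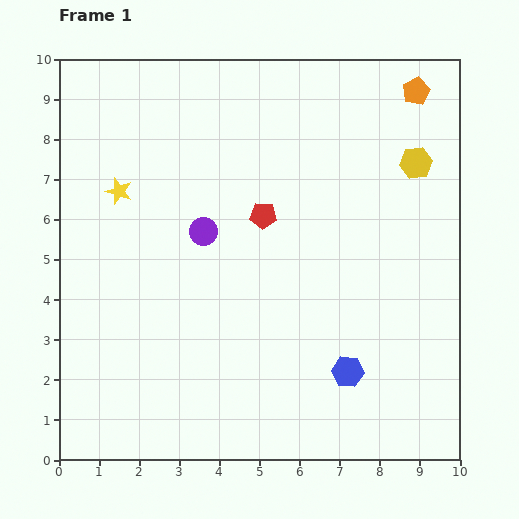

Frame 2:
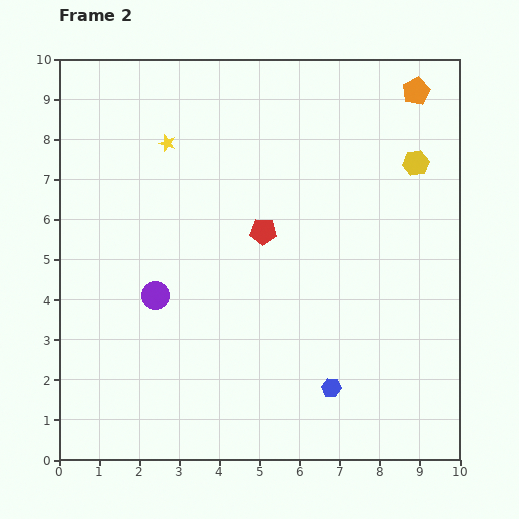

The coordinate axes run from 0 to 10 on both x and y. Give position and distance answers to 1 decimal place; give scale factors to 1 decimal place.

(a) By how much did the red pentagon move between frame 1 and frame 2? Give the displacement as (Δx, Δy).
(0.0, -0.4)

The red pentagon was at (5.1, 6.1) in frame 1 and (5.1, 5.7) in frame 2.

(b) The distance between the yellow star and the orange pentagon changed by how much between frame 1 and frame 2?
-1.5

Distance in frame 1: 7.8. Distance in frame 2: 6.3.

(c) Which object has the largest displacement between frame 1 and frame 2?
the purple circle

(moved 2.0; next 1.7)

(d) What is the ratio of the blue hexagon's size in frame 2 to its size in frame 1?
0.6×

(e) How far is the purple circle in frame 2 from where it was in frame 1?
2.0

The purple circle moved from (3.6, 5.7) to (2.4, 4.1), a distance of √(1.2² + 1.6²) ≈ 2.0.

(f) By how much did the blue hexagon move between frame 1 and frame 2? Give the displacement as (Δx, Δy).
(-0.4, -0.4)

The blue hexagon was at (7.2, 2.2) in frame 1 and (6.8, 1.8) in frame 2.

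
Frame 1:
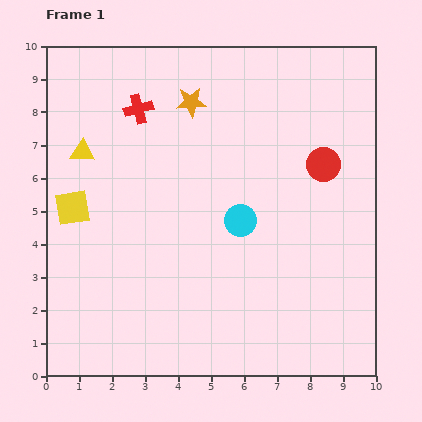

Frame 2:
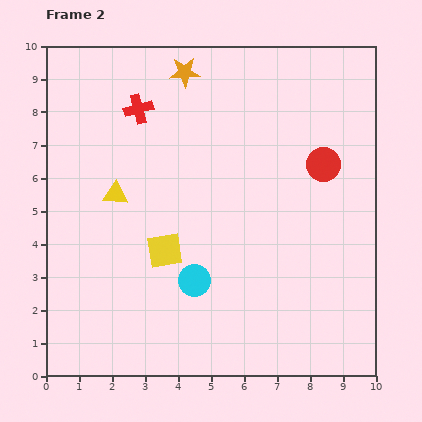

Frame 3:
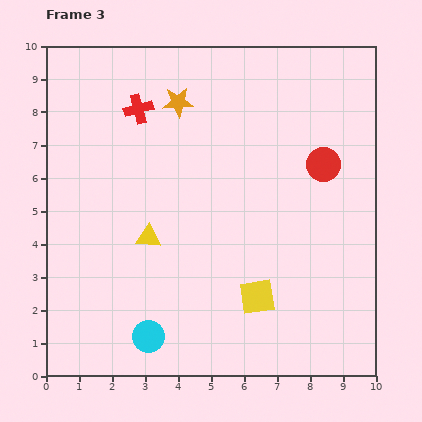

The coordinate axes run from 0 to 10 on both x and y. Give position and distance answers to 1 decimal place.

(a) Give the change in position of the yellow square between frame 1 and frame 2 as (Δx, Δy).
(2.8, -1.3)

The yellow square was at (0.8, 5.1) in frame 1 and (3.6, 3.8) in frame 2.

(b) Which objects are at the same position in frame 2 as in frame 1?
the red circle, the red cross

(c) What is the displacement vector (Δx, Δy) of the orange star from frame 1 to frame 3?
(-0.4, 0.0)

The orange star was at (4.4, 8.3) in frame 1 and (4.0, 8.3) in frame 3.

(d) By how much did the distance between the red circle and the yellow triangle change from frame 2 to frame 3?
-0.7

Distance in frame 2: 6.4. Distance in frame 3: 5.7.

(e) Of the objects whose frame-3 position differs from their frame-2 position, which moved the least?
the orange star

(moved 0.9)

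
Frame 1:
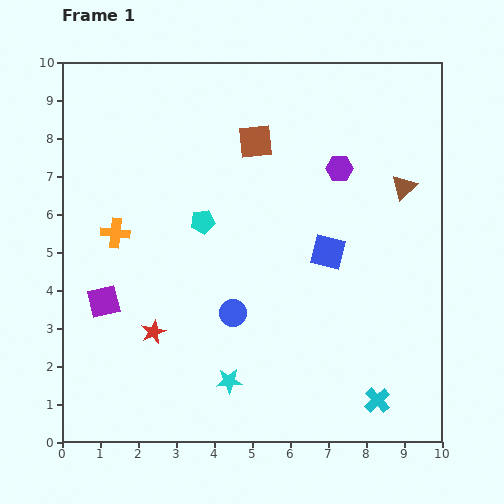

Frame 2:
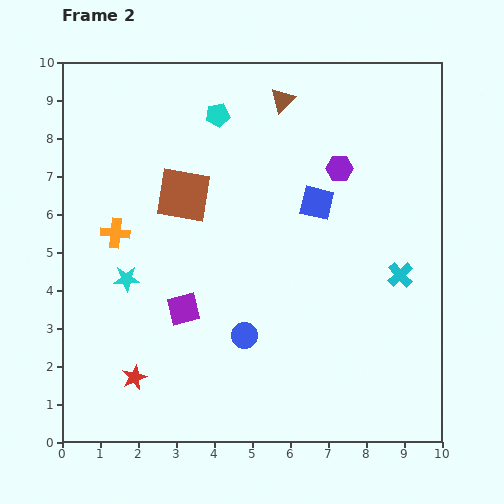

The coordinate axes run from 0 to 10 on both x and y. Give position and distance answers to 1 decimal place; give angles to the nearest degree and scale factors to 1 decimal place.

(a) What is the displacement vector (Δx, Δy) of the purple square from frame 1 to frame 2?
(2.1, -0.2)

The purple square was at (1.1, 3.7) in frame 1 and (3.2, 3.5) in frame 2.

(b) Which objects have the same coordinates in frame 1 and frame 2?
the purple hexagon, the orange cross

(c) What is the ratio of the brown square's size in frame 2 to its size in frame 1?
1.6×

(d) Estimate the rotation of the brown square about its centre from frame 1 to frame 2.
15° clockwise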